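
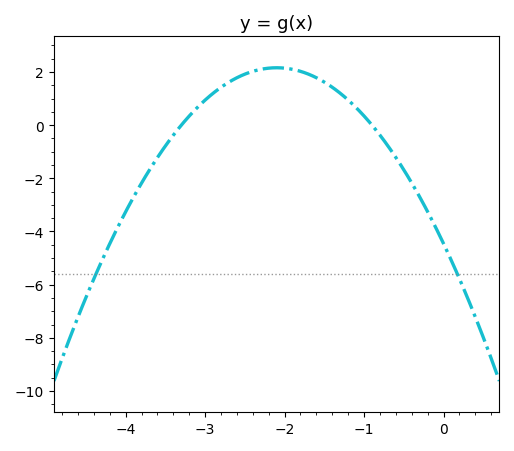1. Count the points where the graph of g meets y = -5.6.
2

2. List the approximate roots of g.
-3.3, -0.9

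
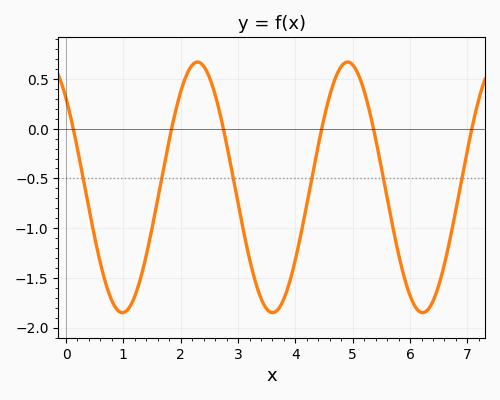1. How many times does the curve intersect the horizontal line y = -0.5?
6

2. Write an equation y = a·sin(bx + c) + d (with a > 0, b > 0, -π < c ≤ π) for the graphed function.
y = 1.26sin(2.4x + 2.35) - 0.59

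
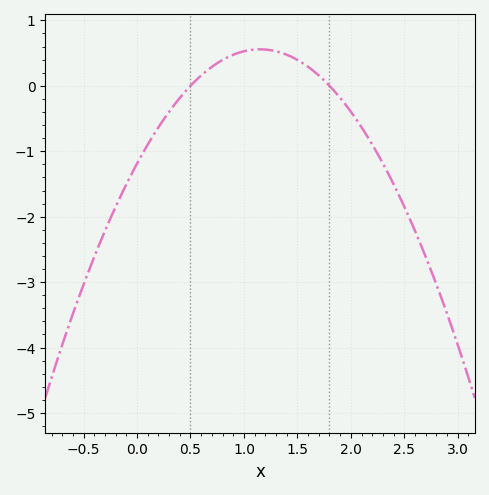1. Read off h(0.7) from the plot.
0.3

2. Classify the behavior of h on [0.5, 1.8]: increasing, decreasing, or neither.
neither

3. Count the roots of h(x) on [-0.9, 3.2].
2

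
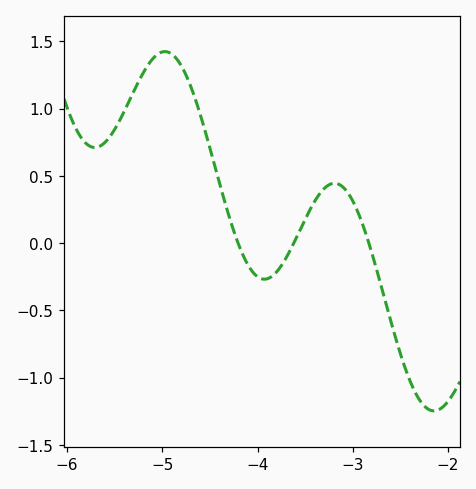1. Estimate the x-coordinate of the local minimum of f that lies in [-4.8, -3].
-3.9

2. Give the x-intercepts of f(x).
-4.2, -3.6, -2.8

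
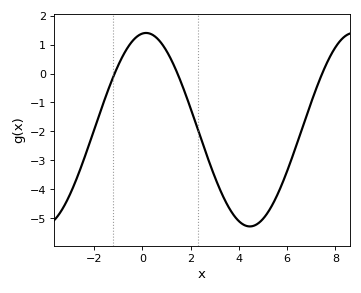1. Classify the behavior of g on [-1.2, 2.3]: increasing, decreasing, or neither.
neither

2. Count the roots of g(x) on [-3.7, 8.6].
3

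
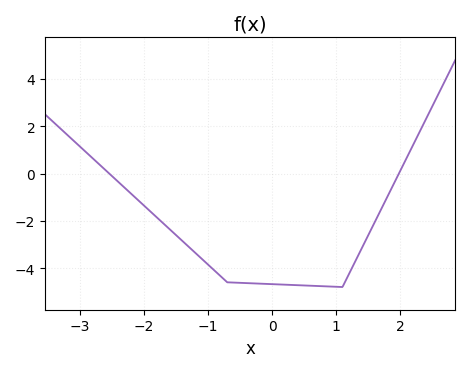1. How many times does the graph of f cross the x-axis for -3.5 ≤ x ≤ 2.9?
2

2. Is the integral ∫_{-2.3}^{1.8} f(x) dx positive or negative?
negative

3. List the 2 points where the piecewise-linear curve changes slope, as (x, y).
(-0.7, -4.6); (1.1, -4.8)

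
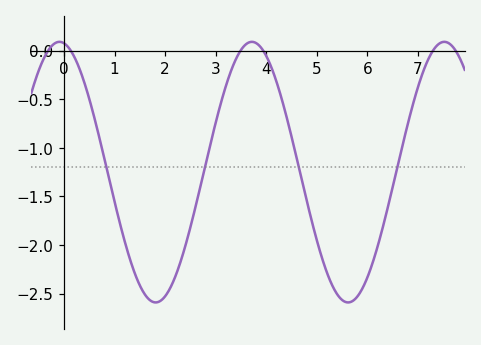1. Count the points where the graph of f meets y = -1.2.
4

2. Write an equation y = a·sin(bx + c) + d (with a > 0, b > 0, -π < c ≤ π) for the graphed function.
y = 1.34sin(1.65x + 1.72) - 1.25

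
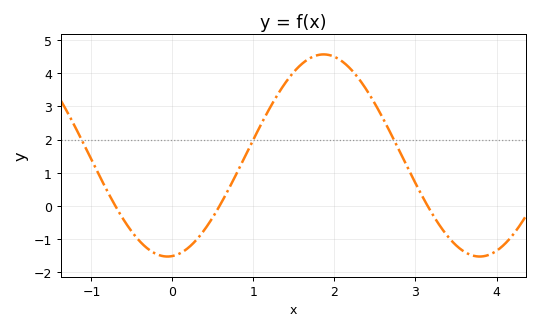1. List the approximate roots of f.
-0.7, 0.6, 3.1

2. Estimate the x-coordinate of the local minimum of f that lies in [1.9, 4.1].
3.8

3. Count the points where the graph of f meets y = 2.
3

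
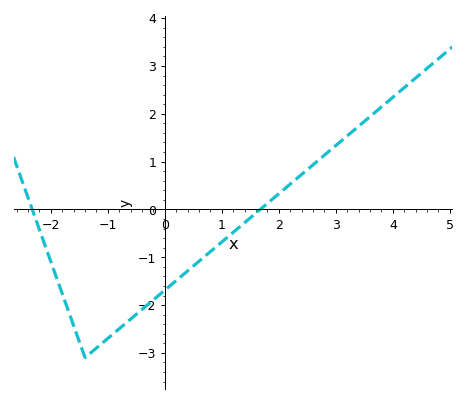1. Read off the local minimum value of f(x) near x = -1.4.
-3.1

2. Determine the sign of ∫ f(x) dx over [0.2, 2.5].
negative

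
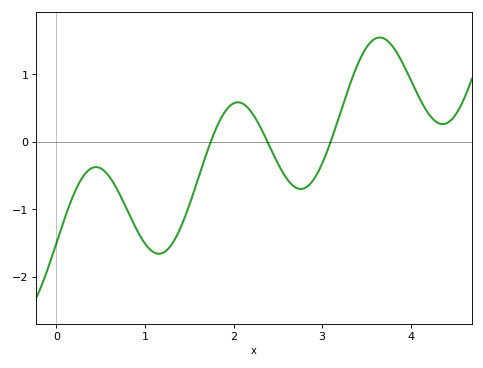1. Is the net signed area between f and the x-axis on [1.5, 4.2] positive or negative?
positive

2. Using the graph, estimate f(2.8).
-0.7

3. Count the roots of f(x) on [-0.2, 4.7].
3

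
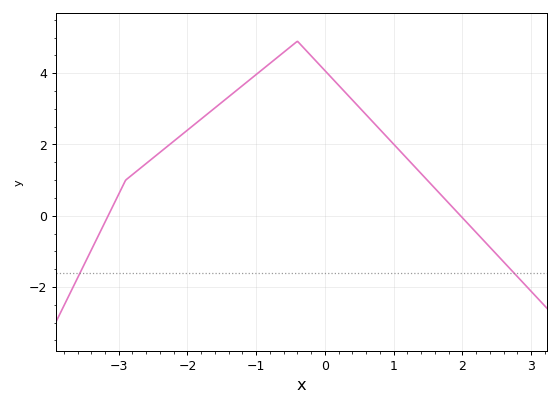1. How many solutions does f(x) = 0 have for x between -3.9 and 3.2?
2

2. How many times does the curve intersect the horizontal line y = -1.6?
2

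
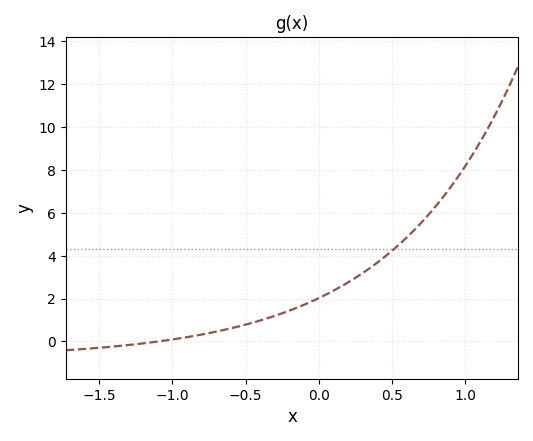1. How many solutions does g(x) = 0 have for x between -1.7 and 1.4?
1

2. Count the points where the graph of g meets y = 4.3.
1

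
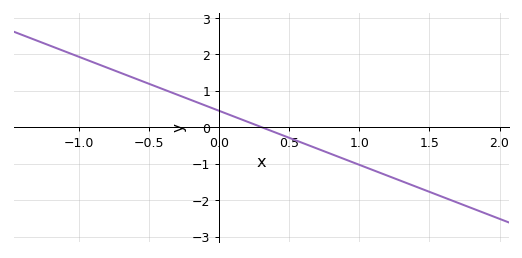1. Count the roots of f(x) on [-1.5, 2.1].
1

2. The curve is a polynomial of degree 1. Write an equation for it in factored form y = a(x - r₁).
y = -1.48(x - 0.3)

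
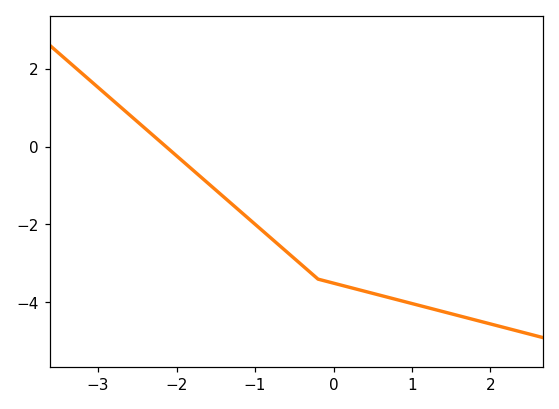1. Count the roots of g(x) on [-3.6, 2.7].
1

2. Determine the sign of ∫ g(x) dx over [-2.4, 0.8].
negative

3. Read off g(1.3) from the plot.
-4.18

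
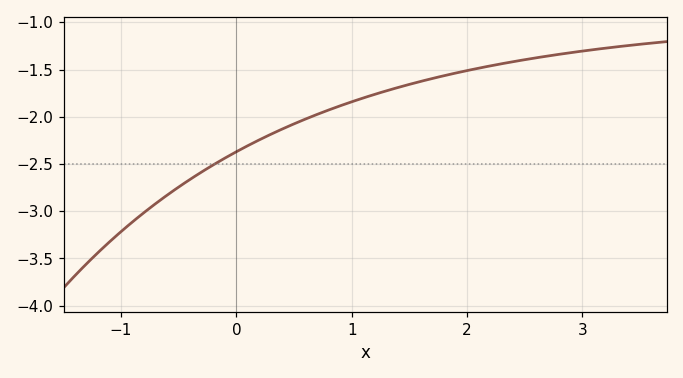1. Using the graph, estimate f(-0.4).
-2.66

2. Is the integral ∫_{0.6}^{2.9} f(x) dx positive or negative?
negative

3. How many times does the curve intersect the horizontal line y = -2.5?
1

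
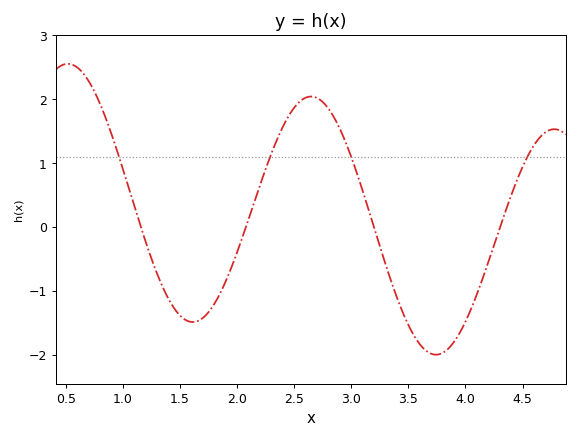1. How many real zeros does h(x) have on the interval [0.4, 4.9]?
4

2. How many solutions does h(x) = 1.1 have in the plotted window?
4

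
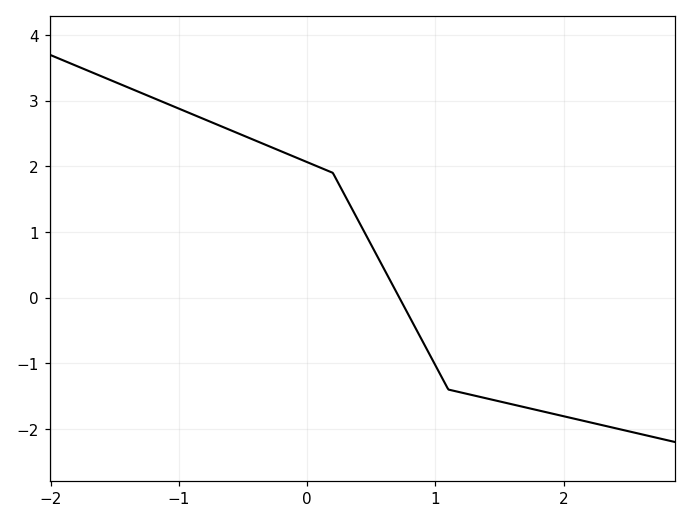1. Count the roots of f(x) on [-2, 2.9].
1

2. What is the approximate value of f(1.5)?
-1.58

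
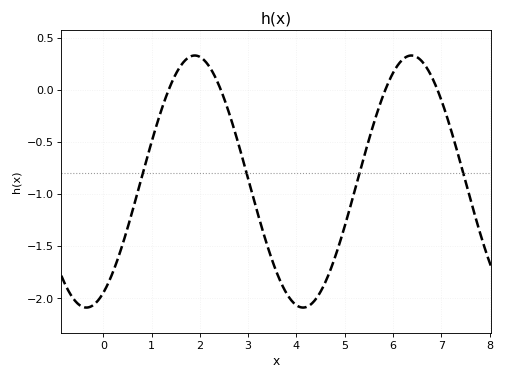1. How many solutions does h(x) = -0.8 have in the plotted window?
4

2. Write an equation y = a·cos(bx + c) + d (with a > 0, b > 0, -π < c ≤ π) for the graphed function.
y = 1.21cos(1.4x - 2.7) - 0.88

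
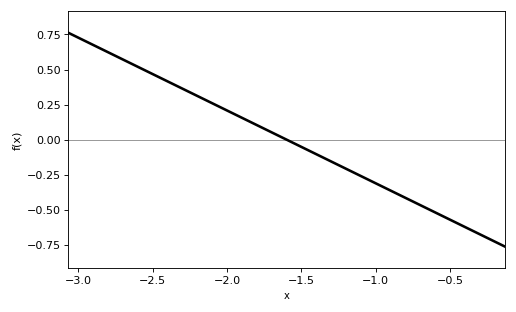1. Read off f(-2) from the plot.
0.208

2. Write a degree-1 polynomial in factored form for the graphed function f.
y = -0.52(x + 1.6)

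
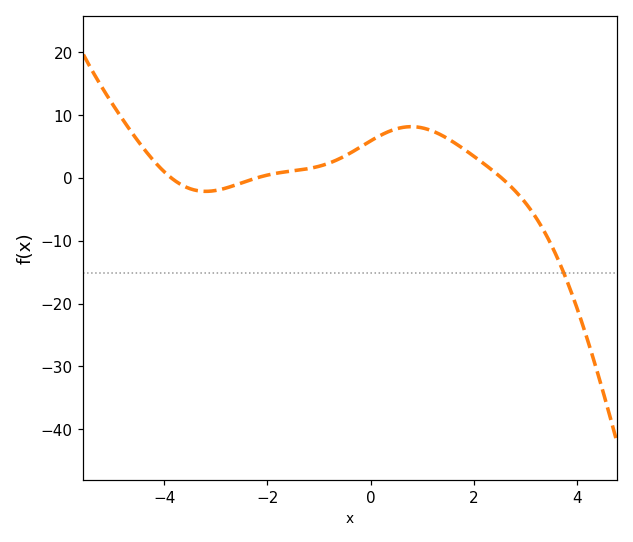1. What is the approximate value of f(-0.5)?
3.48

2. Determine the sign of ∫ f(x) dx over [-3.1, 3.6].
positive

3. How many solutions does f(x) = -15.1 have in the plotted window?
1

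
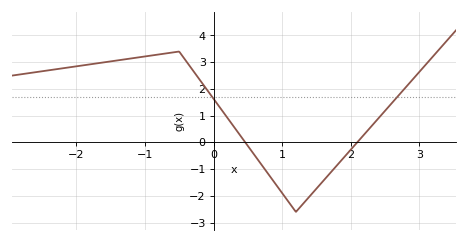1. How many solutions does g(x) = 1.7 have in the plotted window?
2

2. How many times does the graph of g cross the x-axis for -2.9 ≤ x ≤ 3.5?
2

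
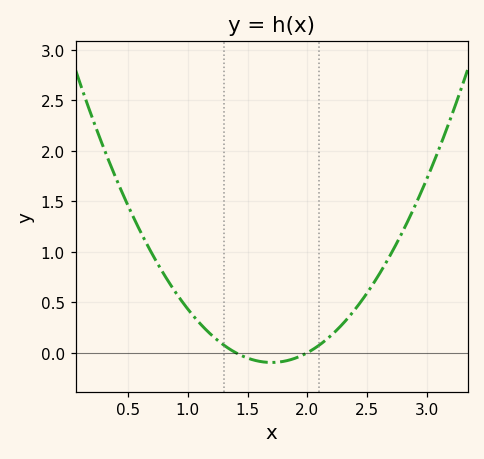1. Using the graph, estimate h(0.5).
1.45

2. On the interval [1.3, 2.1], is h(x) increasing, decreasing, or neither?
neither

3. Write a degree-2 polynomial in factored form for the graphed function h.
y = 1.08(x - 1.4)(x - 2)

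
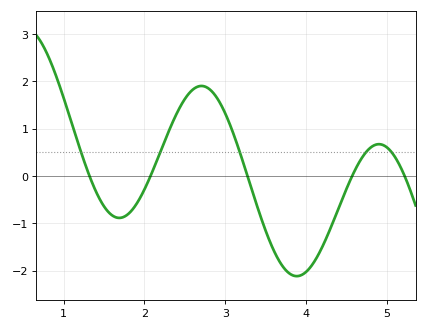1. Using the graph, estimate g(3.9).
-2.1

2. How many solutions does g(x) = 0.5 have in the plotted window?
5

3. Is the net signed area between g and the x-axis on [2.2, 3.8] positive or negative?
positive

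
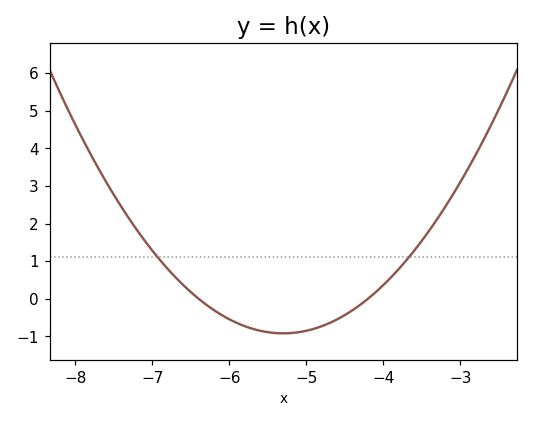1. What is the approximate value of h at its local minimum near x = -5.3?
-0.92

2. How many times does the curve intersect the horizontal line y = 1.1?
2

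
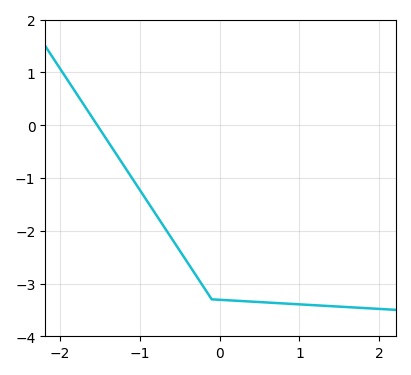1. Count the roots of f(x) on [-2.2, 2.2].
1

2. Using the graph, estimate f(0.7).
-3.4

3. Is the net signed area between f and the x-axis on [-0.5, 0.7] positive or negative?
negative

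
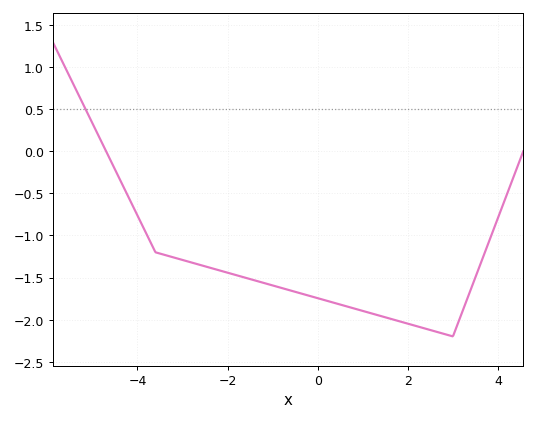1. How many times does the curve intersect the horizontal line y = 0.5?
1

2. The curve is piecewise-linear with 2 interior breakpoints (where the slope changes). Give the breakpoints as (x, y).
(-3.6, -1.2); (3, -2.2)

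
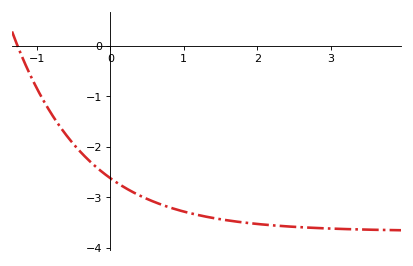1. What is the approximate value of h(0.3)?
-2.89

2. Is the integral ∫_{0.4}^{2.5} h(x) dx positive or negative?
negative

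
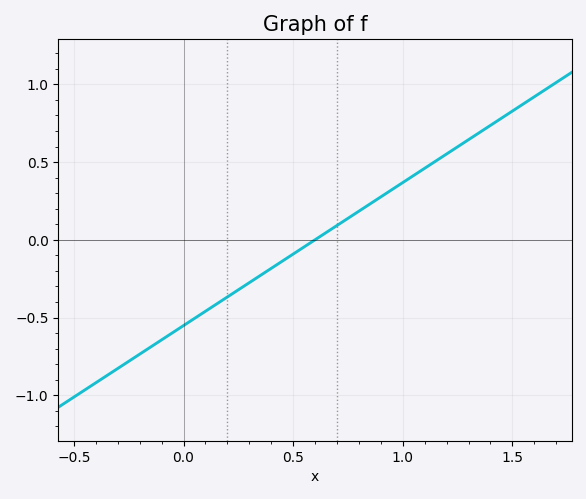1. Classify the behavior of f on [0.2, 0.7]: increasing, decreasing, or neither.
increasing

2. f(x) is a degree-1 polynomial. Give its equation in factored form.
y = 0.92(x - 0.6)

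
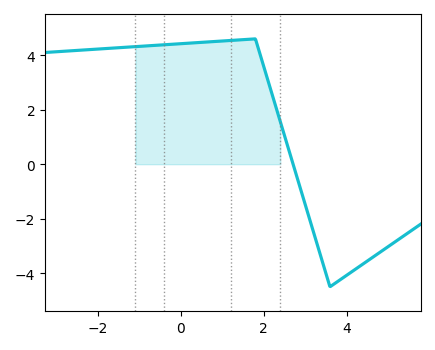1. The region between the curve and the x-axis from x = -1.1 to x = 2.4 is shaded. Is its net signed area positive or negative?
positive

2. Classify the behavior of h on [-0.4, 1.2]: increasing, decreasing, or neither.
increasing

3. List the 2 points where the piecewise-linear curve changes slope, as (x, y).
(1.8, 4.6); (3.6, -4.5)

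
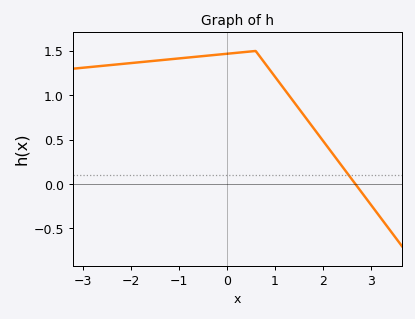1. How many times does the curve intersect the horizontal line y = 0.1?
1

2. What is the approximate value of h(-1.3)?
1.4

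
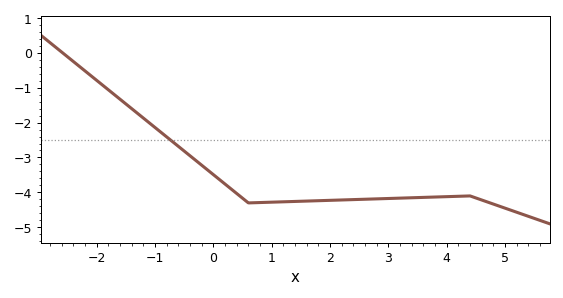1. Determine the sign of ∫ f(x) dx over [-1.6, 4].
negative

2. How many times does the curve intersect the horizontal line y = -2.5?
1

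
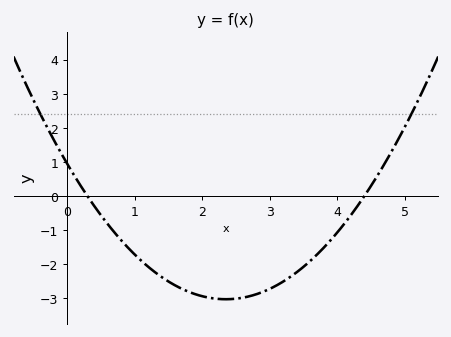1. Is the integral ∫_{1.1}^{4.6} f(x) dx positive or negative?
negative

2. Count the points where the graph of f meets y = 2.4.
2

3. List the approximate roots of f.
0.3, 4.4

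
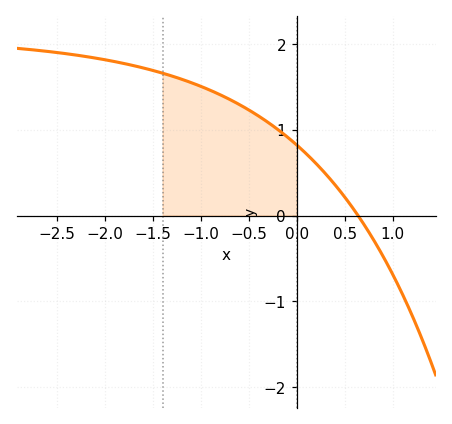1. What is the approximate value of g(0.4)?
0.4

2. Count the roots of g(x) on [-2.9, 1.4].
1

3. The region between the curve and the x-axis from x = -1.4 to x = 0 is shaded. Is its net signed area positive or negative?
positive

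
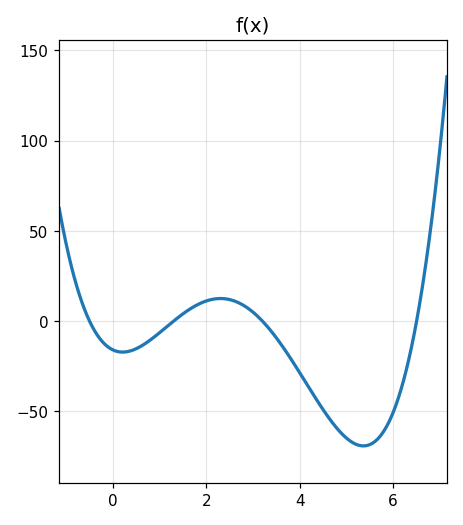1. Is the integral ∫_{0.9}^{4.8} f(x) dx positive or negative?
negative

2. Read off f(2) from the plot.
11.2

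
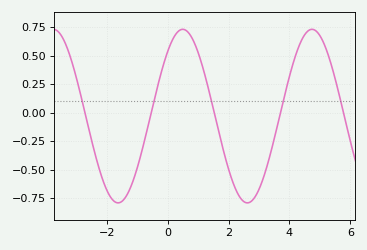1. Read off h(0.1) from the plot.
0.6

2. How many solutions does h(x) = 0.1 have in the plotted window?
5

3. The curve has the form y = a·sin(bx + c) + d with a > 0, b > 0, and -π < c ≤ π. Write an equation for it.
y = 0.76sin(1.5x + 0.84) - 0.03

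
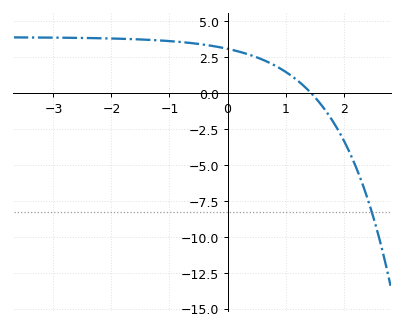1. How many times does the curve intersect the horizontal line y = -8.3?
1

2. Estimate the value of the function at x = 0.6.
2.33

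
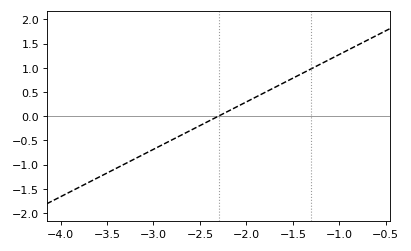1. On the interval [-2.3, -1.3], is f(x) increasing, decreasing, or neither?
increasing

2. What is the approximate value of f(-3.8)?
-1.47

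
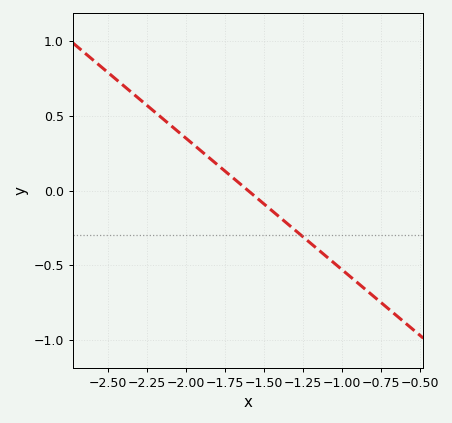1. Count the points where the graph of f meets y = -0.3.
1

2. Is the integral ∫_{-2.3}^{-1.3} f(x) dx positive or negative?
positive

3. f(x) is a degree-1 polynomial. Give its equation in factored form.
y = -0.88(x + 1.6)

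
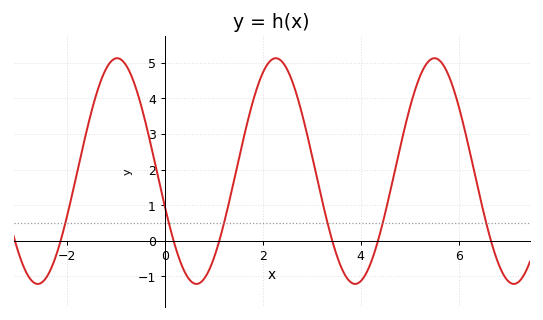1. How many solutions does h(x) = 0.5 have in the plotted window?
6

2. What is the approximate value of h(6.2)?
2.67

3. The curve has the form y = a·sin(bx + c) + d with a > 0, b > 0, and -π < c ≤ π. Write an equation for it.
y = 3.17sin(1.94x - 2.83) + 1.96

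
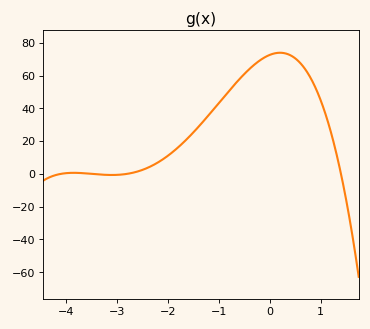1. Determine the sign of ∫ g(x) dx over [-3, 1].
positive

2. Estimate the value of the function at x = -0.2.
70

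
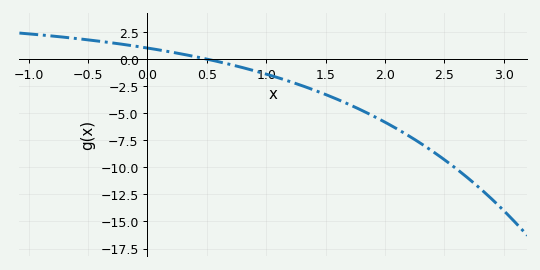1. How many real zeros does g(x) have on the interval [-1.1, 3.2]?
1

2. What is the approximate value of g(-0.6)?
2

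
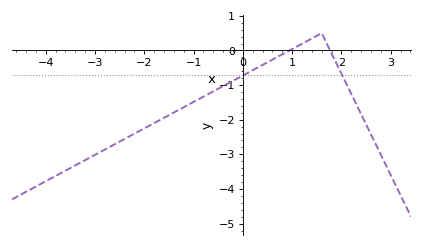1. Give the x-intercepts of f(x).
0.945, 1.77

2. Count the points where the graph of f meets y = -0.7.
2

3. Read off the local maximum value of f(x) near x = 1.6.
0.498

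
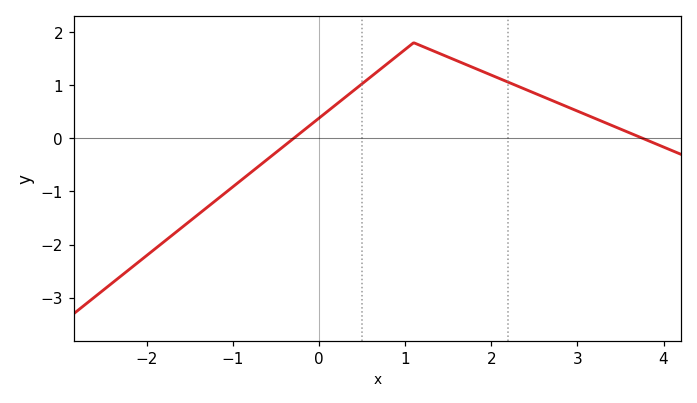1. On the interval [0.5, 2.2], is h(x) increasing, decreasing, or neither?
neither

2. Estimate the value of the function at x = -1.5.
-1.56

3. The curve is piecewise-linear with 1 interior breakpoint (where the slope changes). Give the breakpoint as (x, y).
(1.1, 1.8)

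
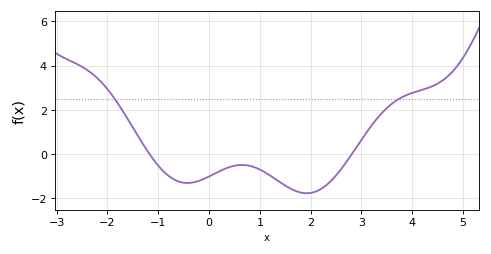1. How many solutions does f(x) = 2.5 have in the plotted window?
2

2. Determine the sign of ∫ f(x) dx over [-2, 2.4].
negative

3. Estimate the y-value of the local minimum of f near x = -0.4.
-1.3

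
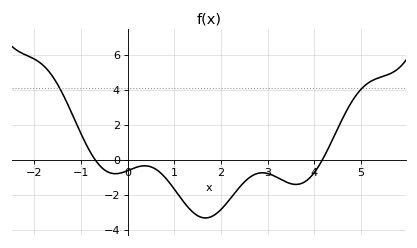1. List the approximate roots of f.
-0.694, 4.17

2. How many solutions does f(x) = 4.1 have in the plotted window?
2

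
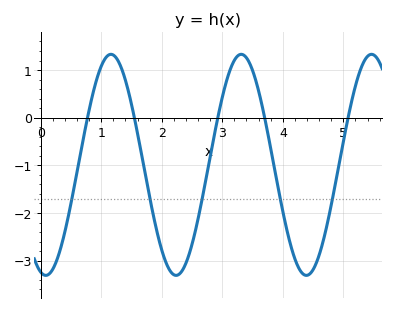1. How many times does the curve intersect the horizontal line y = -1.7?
5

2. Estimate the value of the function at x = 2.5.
-2.66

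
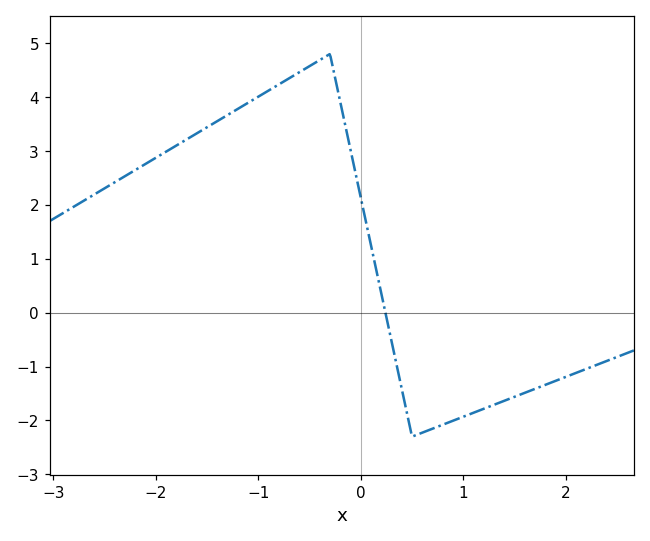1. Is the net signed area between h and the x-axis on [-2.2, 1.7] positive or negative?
positive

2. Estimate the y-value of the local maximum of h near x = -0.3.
4.8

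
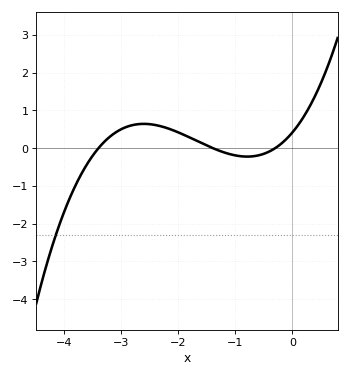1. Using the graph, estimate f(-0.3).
0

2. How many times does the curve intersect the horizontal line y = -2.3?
1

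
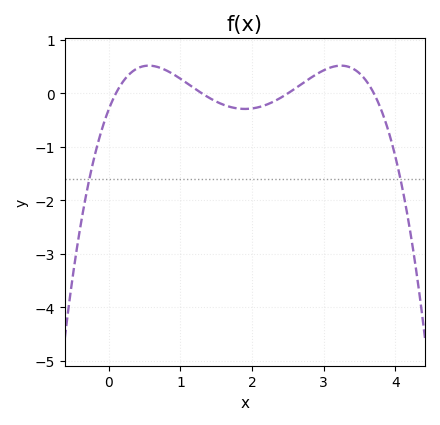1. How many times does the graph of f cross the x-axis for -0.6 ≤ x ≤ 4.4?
4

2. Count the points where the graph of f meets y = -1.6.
2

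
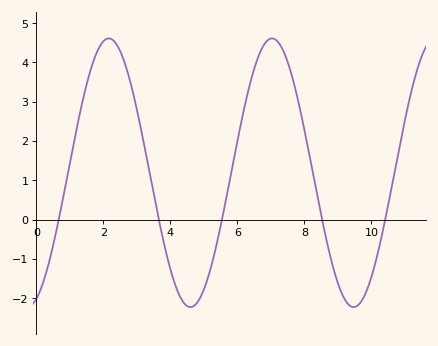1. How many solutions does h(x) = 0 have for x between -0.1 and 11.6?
5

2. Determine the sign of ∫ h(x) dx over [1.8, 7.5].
positive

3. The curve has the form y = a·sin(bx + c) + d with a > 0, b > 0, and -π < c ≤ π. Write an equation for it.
y = 3.42sin(1.3x - 1.2) + 1.19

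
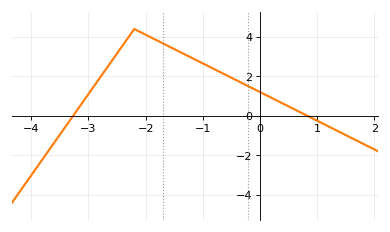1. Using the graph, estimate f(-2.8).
2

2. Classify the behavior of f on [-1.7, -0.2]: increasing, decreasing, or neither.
decreasing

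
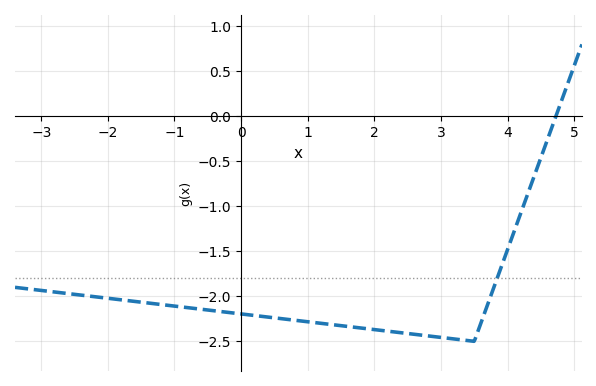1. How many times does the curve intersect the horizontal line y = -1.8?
1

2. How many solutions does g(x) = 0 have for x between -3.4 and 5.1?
1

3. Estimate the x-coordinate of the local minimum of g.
3.4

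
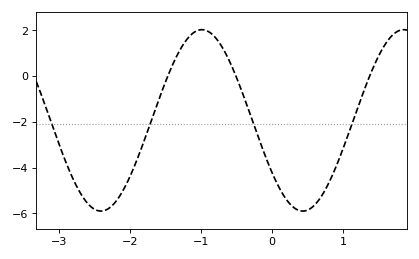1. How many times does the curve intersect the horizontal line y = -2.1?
4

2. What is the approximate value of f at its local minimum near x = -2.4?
-5.9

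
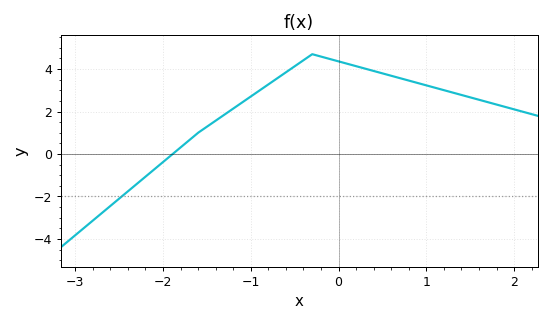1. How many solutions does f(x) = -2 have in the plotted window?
1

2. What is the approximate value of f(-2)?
-0.379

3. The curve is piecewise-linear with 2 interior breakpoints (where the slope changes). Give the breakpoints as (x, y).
(-1.6, 1); (-0.3, 4.7)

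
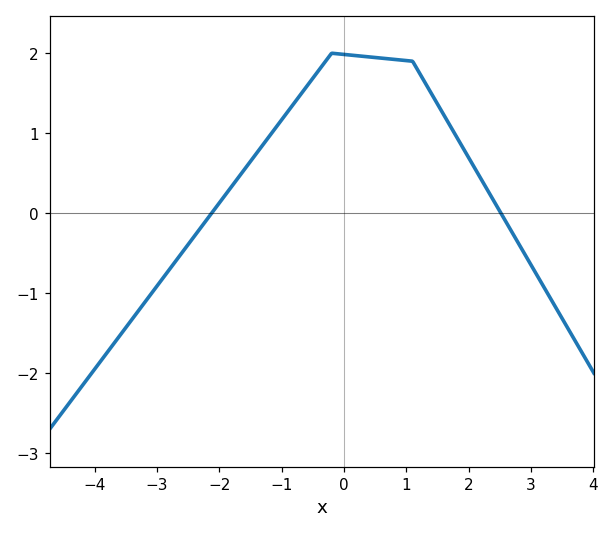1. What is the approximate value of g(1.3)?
1.6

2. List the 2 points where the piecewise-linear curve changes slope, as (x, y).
(-0.2, 2); (1.1, 1.9)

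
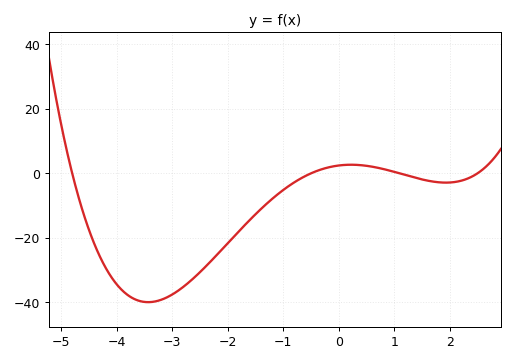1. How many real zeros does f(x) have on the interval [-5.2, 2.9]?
4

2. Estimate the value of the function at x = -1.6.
-14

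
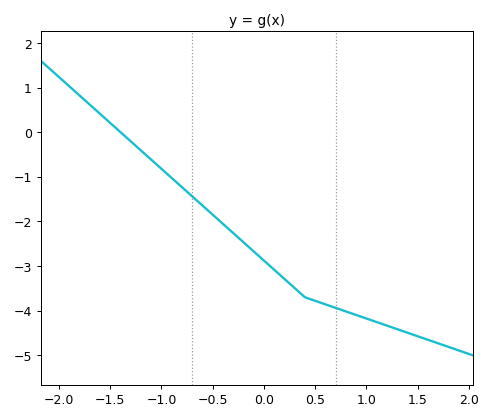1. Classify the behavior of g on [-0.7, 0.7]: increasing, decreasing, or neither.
decreasing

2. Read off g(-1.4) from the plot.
0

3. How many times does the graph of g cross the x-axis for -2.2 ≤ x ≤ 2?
1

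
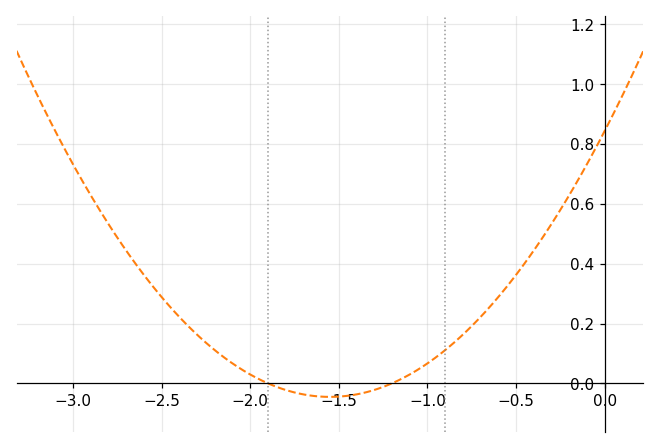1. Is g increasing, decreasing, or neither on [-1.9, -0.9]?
neither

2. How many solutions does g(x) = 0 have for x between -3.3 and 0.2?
2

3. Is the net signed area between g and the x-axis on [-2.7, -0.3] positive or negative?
positive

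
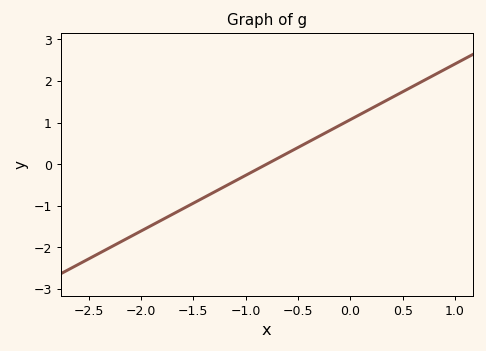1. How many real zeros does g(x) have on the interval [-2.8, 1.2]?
1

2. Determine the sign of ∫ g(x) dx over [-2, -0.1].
negative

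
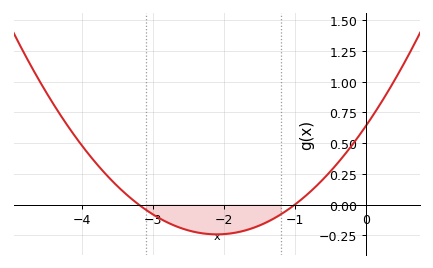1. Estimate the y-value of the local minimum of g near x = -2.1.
-0.24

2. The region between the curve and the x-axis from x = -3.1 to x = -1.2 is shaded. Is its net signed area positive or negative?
negative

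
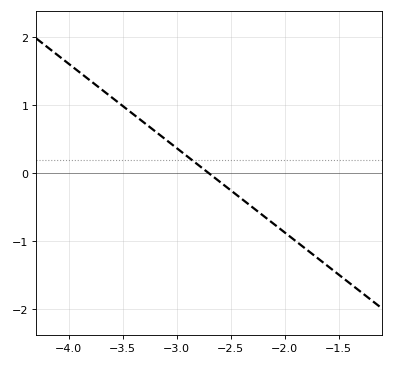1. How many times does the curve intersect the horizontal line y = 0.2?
1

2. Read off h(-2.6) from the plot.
-0.1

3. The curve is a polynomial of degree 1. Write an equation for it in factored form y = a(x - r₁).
y = -1.24(x + 2.7)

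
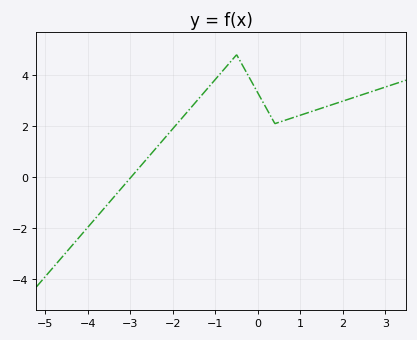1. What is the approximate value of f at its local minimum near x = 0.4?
2.2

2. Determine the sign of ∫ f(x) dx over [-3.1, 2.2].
positive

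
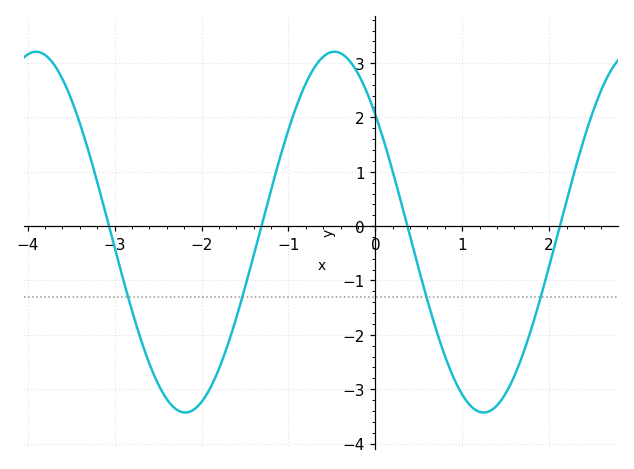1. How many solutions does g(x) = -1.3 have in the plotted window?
4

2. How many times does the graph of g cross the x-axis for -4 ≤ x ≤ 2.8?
4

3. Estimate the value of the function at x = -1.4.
-0.5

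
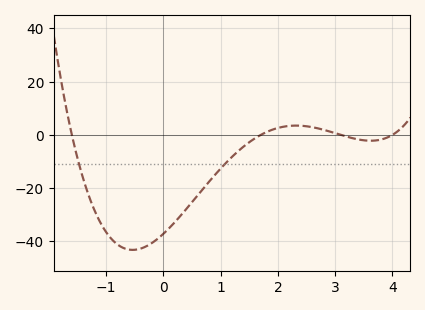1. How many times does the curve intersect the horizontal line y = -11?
2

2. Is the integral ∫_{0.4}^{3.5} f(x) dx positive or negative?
negative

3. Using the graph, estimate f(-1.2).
-28.5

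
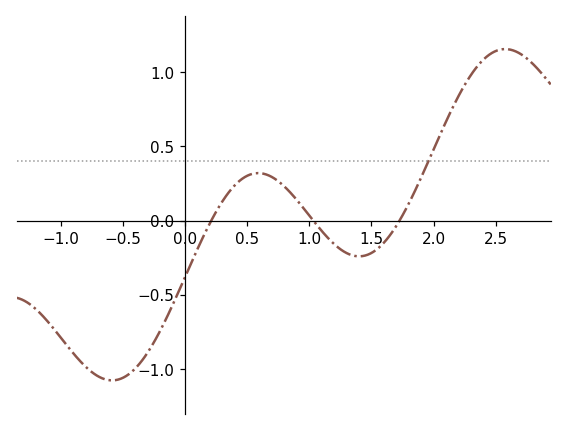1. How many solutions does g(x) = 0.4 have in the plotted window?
1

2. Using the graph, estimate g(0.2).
-0.016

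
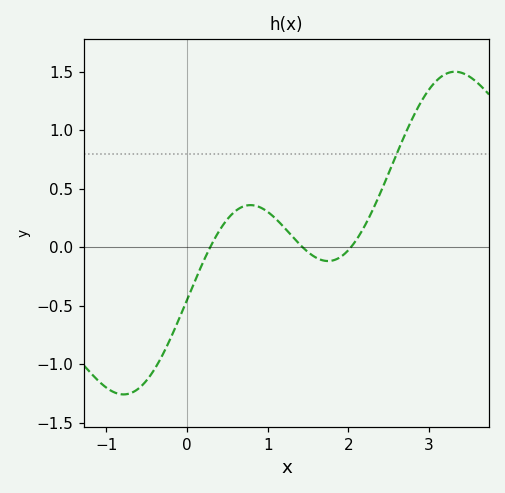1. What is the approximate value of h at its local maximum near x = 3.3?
1.5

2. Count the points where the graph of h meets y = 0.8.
1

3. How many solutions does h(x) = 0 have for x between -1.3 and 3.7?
3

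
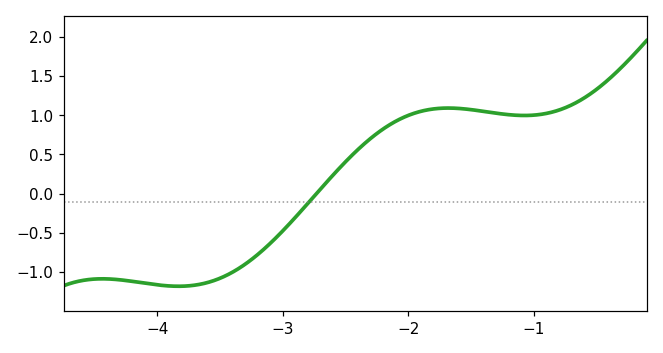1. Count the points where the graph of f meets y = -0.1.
1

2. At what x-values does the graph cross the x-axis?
-2.73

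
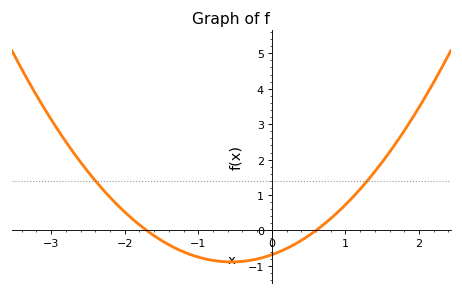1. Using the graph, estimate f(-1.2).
-0.603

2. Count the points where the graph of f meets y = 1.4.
2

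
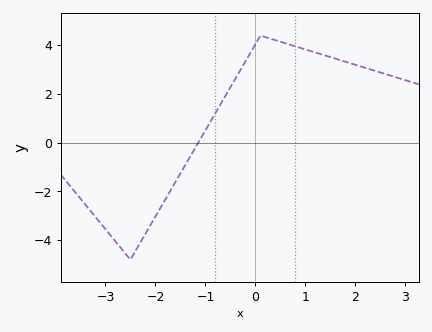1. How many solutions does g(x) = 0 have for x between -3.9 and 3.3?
1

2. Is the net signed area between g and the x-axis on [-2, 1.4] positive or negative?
positive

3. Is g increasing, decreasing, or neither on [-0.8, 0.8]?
neither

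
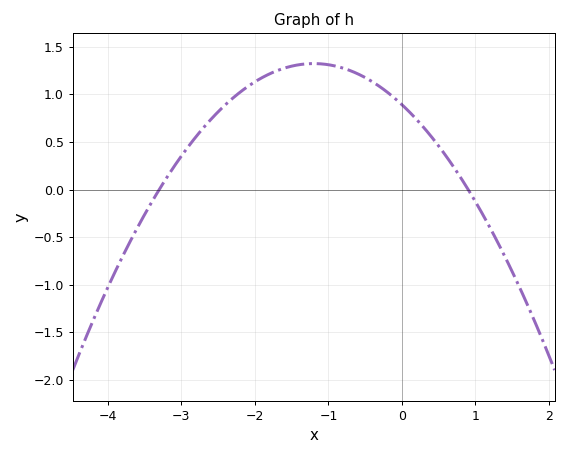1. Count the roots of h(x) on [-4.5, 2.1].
2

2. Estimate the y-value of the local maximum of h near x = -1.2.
1.3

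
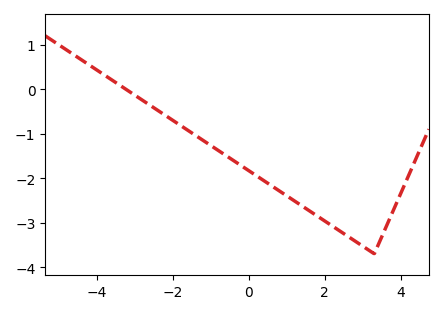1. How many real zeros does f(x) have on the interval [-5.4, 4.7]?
1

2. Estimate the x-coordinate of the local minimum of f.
3.3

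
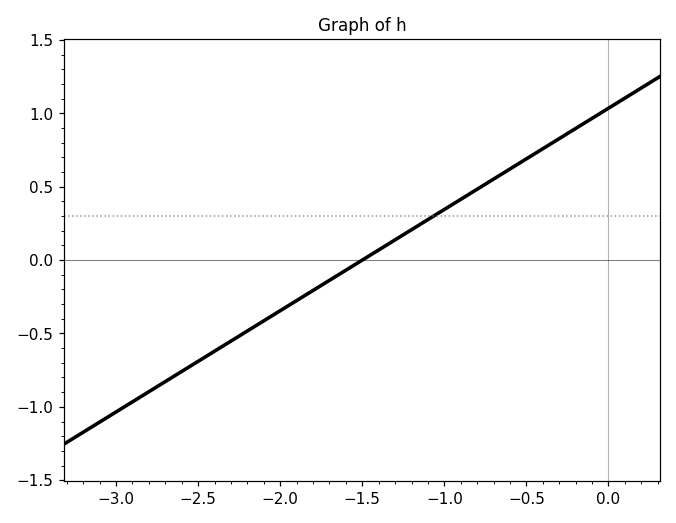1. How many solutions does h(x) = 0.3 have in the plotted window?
1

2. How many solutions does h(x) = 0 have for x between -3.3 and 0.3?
1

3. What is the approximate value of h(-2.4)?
-0.6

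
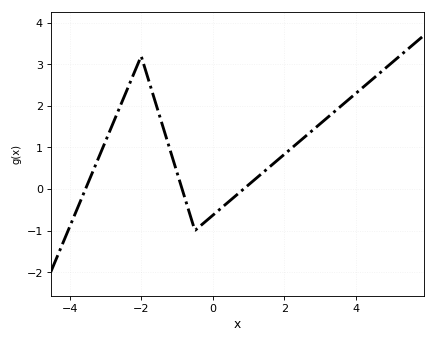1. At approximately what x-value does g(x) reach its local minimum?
-0.4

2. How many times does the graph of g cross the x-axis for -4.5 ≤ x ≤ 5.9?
3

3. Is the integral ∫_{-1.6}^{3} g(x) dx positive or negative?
positive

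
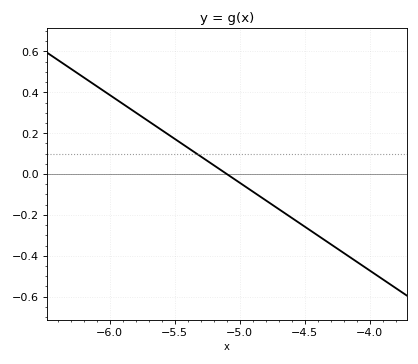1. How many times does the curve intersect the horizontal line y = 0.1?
1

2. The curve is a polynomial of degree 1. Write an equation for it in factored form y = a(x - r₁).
y = -0.43(x + 5.1)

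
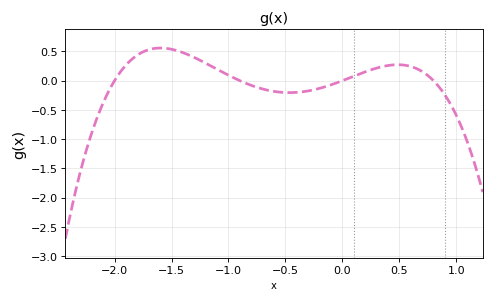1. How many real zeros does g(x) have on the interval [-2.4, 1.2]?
4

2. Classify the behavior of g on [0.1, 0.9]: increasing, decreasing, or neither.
neither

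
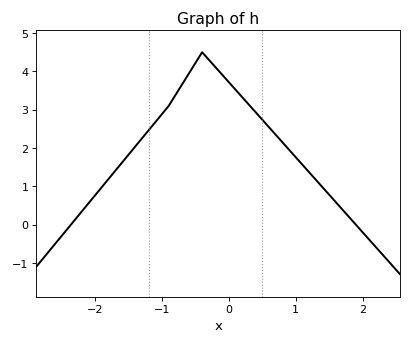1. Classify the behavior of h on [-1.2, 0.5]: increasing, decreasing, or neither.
neither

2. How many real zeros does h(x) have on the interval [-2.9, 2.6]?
2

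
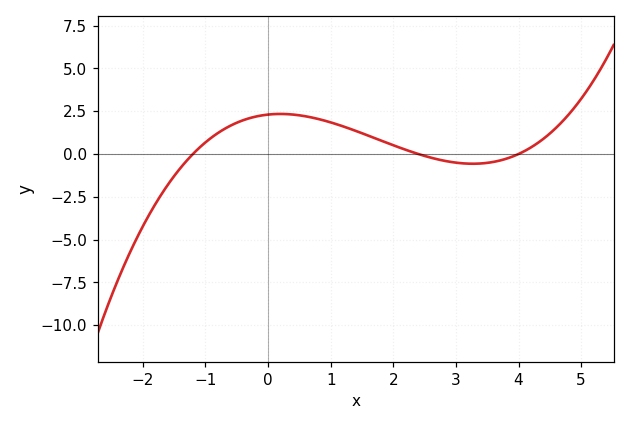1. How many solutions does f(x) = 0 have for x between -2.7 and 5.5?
3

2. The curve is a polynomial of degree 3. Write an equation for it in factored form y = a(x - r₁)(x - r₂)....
y = 0.2(x + 1.2)(x - 2.4)(x - 4)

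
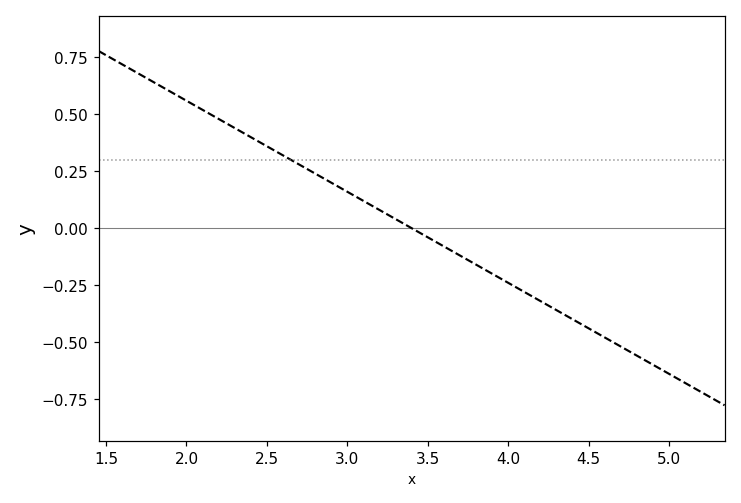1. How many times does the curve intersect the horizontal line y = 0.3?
1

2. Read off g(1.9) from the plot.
0.6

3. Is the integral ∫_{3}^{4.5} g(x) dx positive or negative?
negative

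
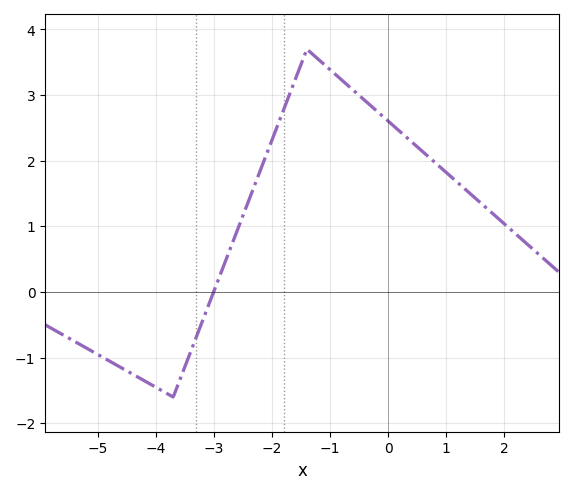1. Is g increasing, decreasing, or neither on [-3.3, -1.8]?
increasing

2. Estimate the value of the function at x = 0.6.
2.13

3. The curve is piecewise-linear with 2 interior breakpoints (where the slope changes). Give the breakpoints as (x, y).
(-3.7, -1.6); (-1.4, 3.7)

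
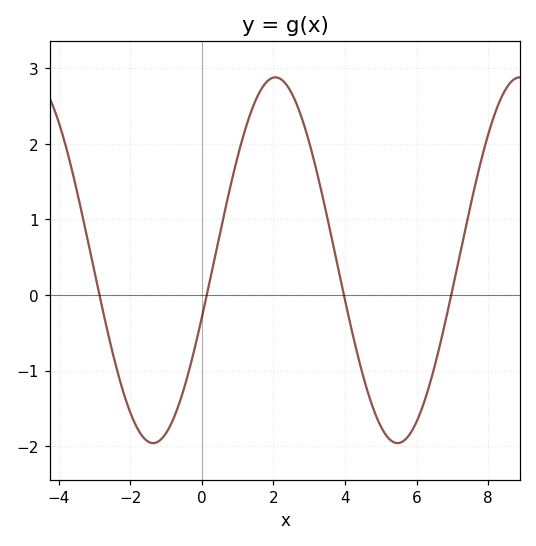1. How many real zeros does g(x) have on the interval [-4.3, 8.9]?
4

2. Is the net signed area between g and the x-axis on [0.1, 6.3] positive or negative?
positive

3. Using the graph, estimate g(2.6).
2.6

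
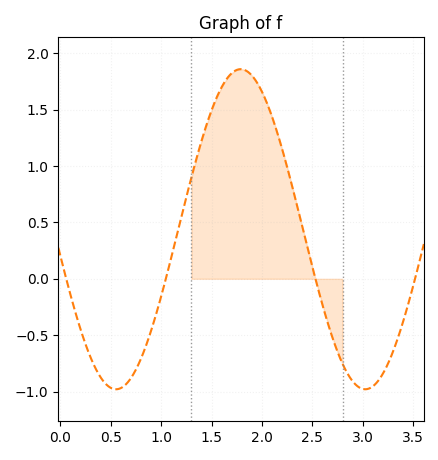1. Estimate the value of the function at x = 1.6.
1.7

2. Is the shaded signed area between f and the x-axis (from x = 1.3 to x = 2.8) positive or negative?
positive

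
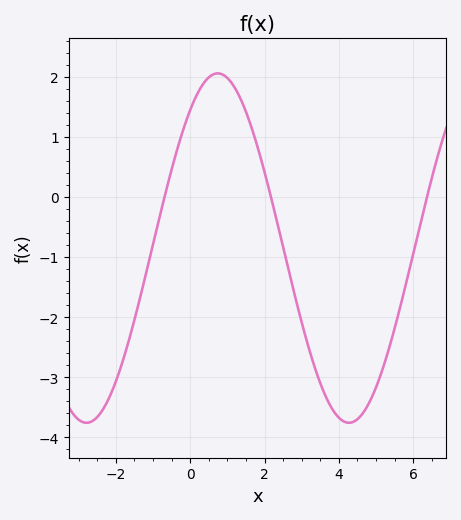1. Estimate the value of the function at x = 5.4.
-2.4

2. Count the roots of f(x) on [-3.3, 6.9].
3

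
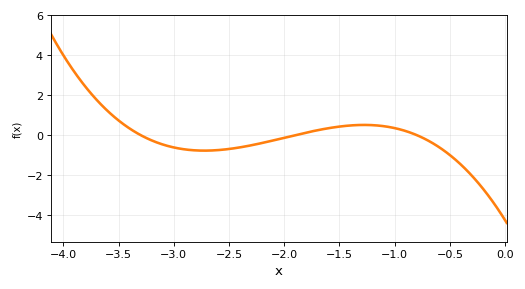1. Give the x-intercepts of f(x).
-3.3, -1.9, -0.8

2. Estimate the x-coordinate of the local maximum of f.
-1.28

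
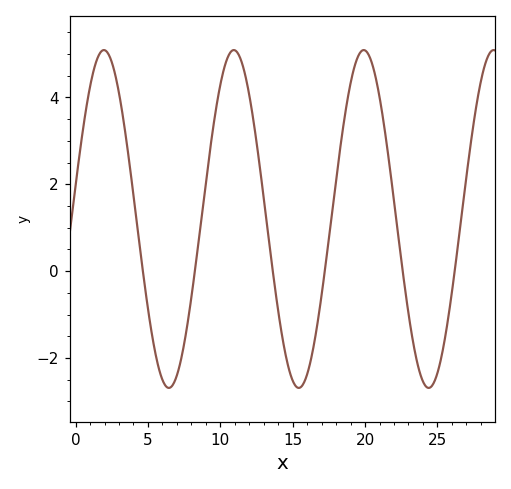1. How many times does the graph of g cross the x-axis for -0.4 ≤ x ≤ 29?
6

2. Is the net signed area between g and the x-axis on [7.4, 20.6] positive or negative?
positive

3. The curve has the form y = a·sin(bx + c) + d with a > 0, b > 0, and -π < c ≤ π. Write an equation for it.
y = 3.89sin(0.7x + 0.202) + 1.2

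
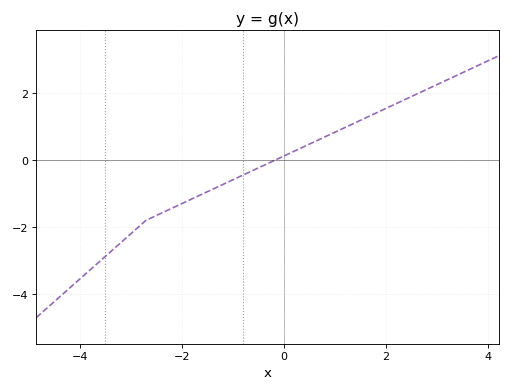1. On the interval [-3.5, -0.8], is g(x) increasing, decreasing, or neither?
increasing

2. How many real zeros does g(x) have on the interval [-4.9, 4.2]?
1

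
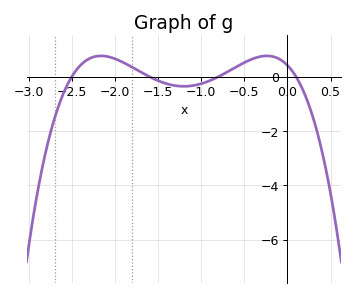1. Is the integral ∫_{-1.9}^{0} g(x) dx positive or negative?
positive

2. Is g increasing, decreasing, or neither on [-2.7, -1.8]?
neither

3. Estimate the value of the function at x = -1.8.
0.4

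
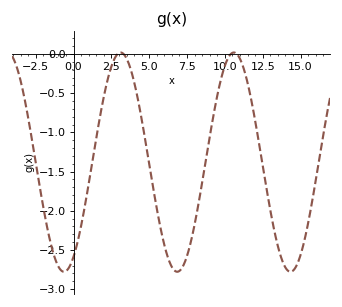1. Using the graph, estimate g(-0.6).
-2.8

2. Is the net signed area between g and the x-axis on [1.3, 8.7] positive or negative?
negative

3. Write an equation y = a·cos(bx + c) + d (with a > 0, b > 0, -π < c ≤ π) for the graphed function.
y = 1.4cos(0.84x - 2.6) - 1.38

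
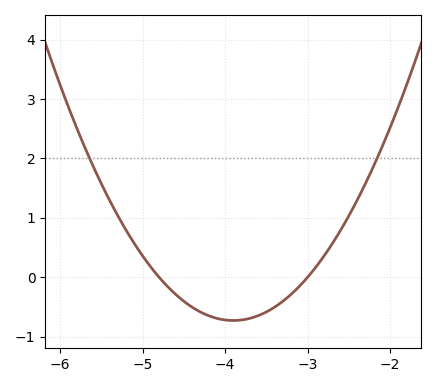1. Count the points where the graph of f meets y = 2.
2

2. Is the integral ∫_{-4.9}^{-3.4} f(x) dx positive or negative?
negative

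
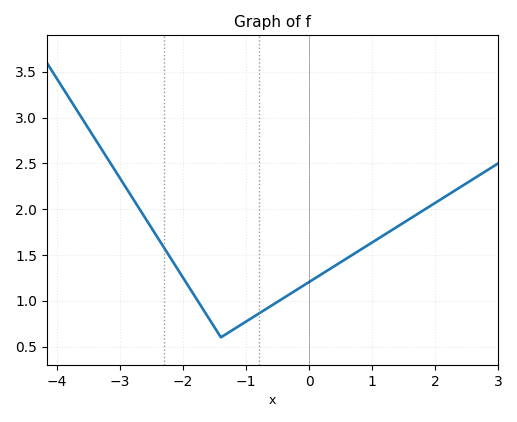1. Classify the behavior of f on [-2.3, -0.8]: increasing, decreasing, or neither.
neither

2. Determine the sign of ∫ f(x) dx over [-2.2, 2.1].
positive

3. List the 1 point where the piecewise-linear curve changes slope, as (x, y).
(-1.4, 0.6)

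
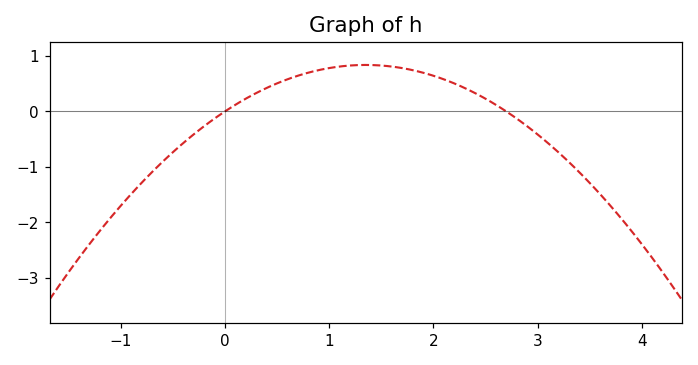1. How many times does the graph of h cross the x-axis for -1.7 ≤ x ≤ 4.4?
2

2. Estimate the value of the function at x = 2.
0.644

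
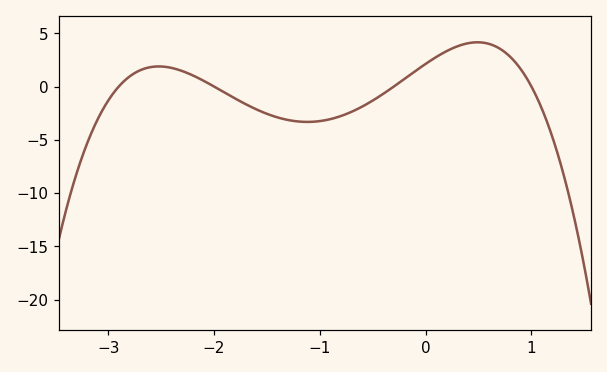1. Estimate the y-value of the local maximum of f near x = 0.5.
4.15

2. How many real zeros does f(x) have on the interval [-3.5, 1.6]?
4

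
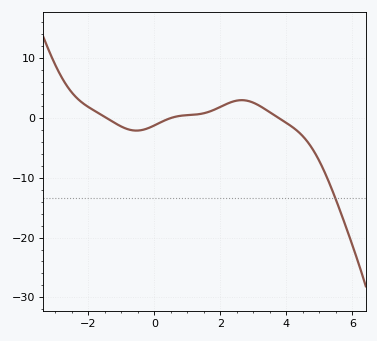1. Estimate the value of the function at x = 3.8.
-0.113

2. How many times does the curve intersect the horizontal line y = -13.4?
1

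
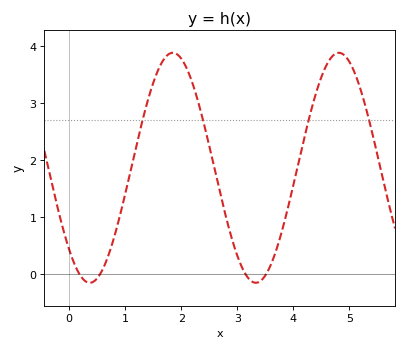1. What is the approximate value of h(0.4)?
-0.2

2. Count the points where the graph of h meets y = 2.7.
4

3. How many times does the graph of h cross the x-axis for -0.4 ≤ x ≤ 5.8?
4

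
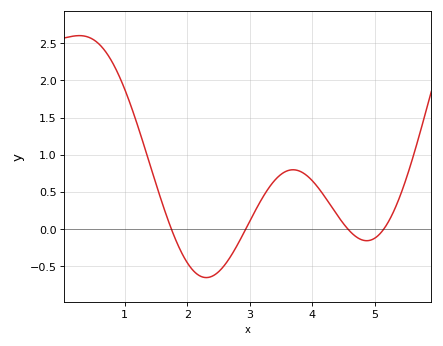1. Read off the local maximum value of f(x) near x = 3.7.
0.8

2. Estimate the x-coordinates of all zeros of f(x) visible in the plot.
1.7, 2.9, 4.6, 5.1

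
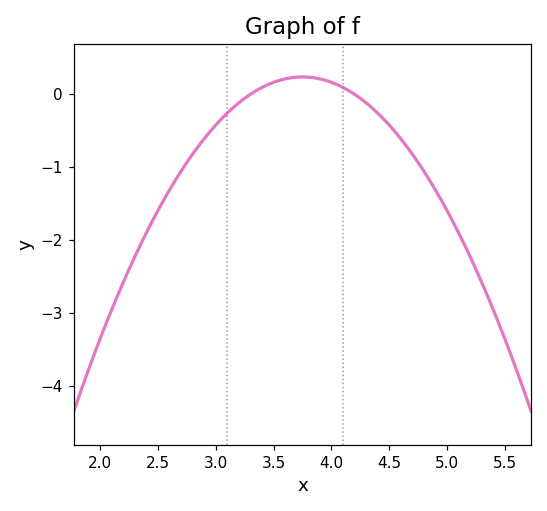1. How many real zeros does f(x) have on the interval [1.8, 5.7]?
2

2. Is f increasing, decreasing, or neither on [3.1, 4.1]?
neither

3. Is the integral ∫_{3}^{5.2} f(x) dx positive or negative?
negative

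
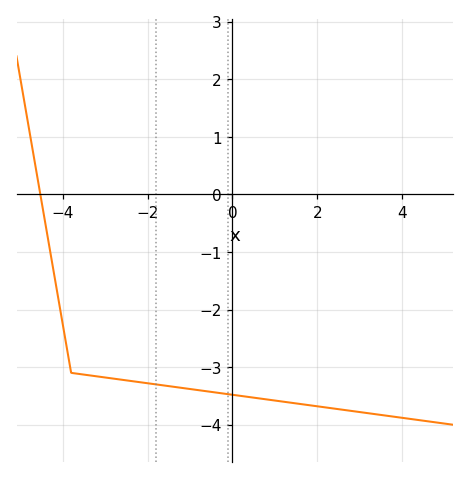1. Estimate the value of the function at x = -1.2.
-3.4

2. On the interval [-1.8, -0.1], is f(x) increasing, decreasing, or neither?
decreasing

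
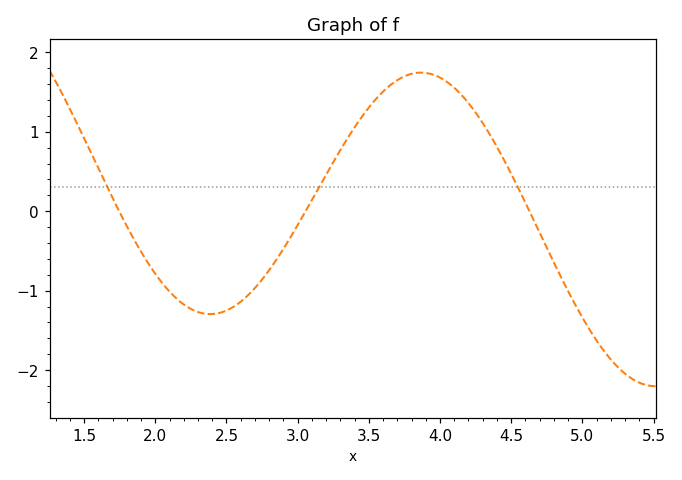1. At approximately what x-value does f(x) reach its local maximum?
3.9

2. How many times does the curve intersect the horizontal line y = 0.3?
3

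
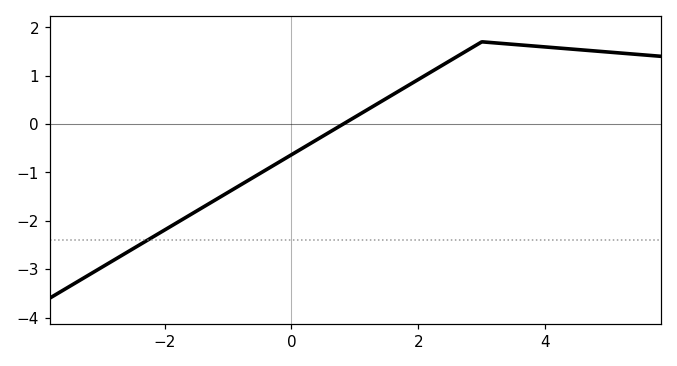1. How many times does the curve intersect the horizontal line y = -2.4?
1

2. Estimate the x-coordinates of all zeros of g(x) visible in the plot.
0.815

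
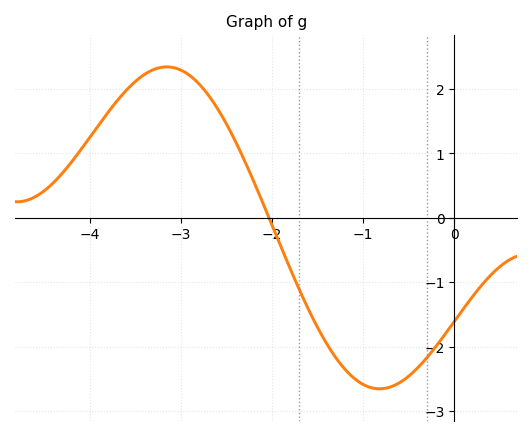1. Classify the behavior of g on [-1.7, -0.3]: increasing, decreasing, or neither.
neither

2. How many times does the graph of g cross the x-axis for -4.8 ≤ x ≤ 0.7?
1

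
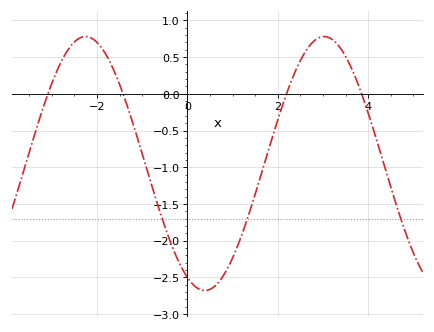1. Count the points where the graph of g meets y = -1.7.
3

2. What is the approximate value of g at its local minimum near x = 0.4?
-2.68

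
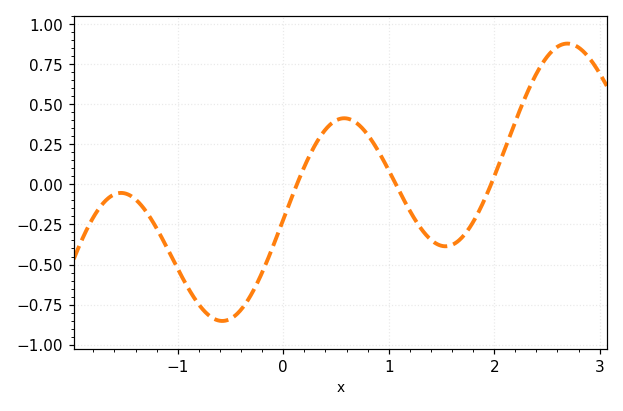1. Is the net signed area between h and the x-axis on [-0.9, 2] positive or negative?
negative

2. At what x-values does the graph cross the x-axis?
0.13, 1.07, 1.97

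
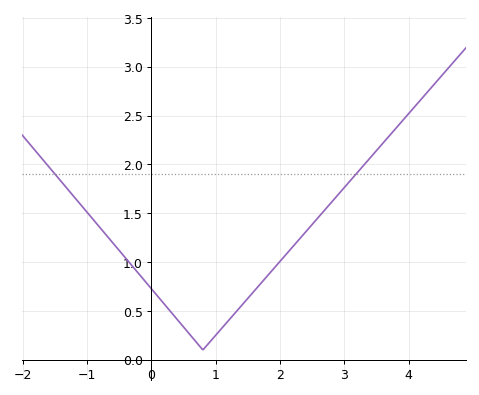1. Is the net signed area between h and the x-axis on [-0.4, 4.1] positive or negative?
positive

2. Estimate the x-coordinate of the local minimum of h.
0.799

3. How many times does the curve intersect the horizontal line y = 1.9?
2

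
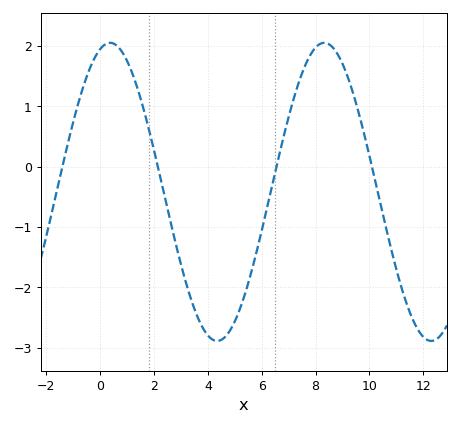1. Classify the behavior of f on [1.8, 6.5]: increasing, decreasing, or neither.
neither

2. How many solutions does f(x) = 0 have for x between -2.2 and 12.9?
4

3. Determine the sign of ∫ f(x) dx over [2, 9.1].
negative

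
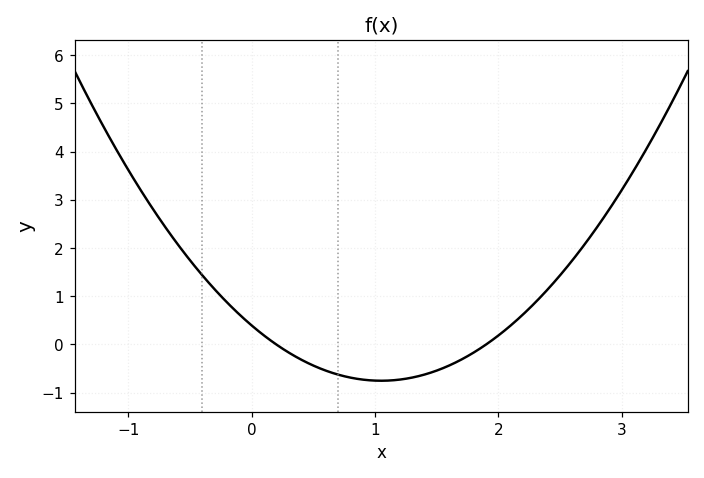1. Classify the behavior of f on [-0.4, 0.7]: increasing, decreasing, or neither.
decreasing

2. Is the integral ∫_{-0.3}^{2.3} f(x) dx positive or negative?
negative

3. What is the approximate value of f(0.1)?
0.187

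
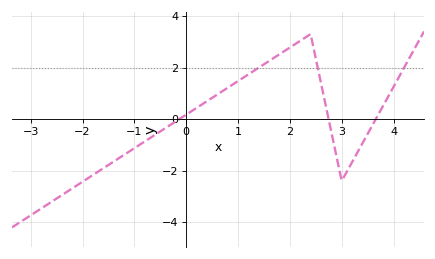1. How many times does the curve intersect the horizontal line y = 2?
3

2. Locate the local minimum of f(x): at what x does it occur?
3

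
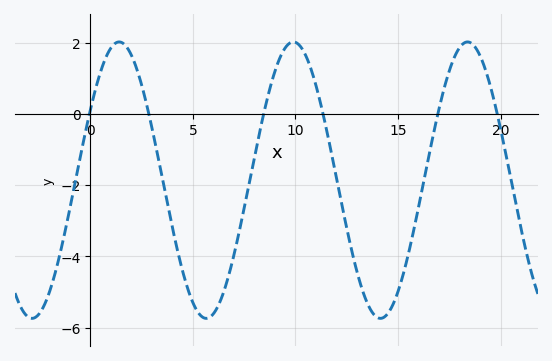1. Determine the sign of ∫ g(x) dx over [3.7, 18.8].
negative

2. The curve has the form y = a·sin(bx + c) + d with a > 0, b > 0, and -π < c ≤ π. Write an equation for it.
y = 3.88sin(0.74x + 0.532) - 1.86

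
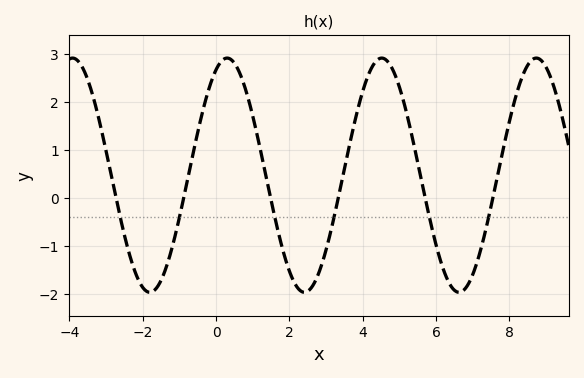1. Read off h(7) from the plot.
-1.6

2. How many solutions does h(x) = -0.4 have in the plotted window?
6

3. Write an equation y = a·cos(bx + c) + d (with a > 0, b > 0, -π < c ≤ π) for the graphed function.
y = 2.44cos(1.49x - 0.45) + 0.47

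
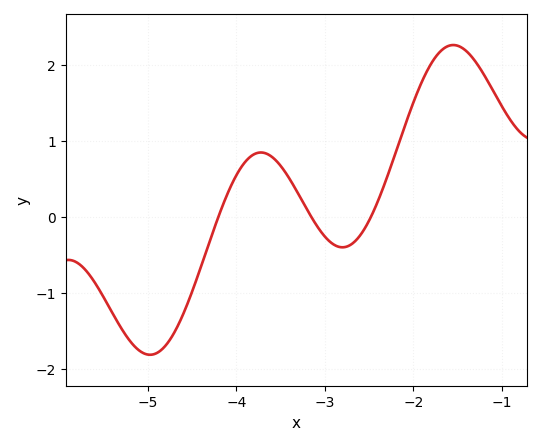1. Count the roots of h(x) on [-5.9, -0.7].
3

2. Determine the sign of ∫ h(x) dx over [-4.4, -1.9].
positive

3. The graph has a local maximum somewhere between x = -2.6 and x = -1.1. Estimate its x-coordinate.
-1.55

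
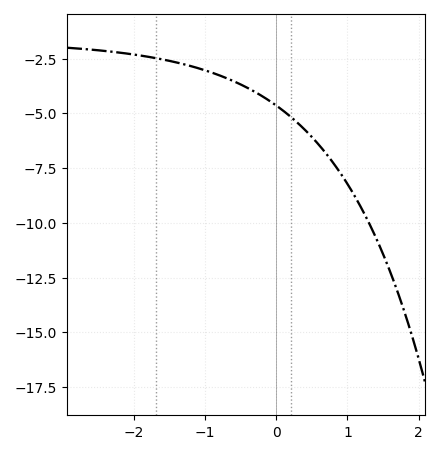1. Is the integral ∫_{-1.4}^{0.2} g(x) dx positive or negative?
negative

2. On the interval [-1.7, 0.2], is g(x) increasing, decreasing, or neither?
decreasing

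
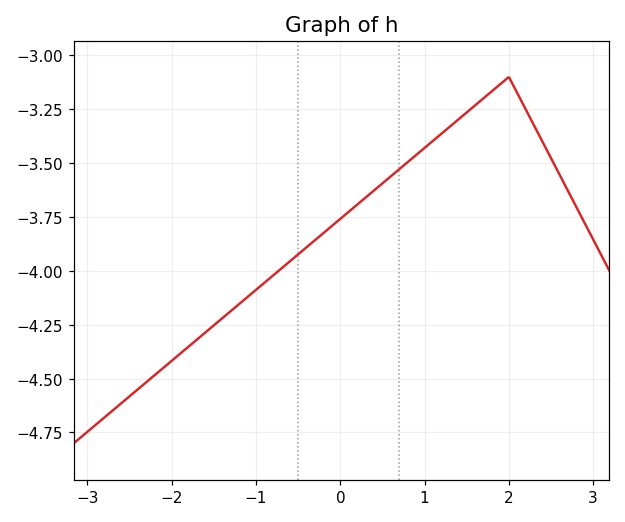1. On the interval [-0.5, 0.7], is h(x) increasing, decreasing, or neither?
increasing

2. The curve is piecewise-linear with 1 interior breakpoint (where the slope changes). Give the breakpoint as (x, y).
(2, -3.1)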